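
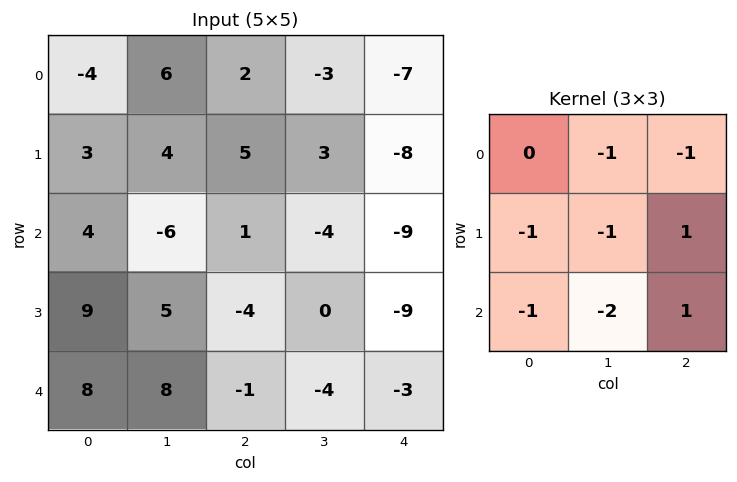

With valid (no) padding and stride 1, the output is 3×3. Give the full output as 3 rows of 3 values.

-1 -5 -8
-29 -4 -6
-38 -8 14

Output[0,0]: The receptive field on the input at this output position is [-4 6 2 / 3 4 5 / 4 -6 1]. Elementwise product with the kernel and sum: 6·-1 + 2·-1 + 3·-1 + 4·-1 + 5·1 + 4·-1 + -6·-2 + 1·1.
Output[0,1]: The receptive field on the input at this output position is [6 2 -3 / 4 5 3 / -6 1 -4]. Elementwise product with the kernel and sum: 2·-1 + -3·-1 + 4·-1 + 5·-1 + 3·1 + -6·-1 + 1·-2 + -4·1.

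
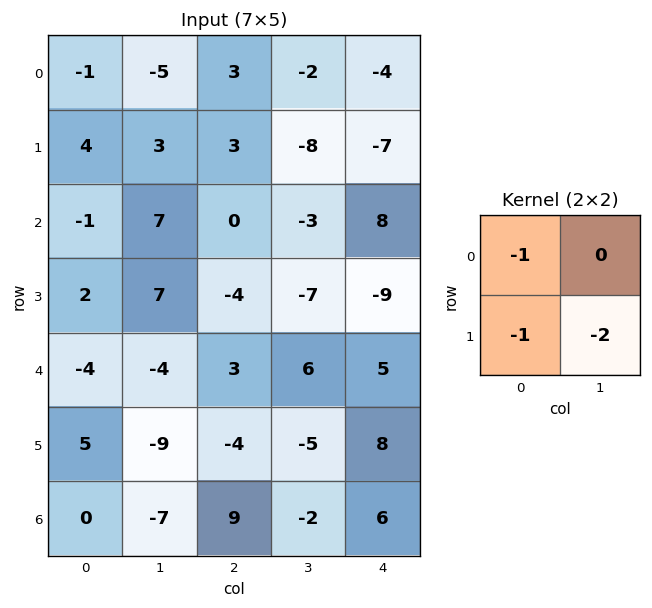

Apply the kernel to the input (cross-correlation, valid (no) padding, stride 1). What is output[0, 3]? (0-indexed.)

24

The receptive field on the input at this output position is [-2 -4 / -8 -7]. Elementwise product with the kernel and sum: -2·-1 + -8·-1 + -7·-2.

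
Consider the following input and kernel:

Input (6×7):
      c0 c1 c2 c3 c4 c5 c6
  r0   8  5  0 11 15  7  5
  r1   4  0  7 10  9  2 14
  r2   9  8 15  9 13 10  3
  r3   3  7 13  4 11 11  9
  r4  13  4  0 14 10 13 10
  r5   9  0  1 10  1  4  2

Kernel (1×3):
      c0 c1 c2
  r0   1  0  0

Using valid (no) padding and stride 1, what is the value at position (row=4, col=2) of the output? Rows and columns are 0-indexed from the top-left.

The receptive field on the input at this output position is [0 14 10]. Elementwise product with the kernel and sum: 0·1.

0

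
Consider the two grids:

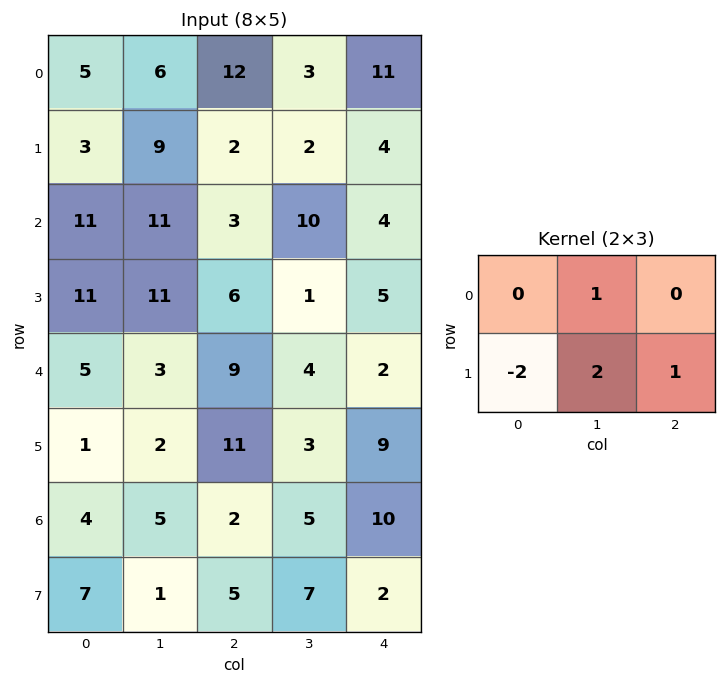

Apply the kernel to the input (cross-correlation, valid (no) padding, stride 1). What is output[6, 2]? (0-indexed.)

11

The receptive field on the input at this output position is [2 5 10 / 5 7 2]. Elementwise product with the kernel and sum: 5·1 + 5·-2 + 7·2 + 2·1.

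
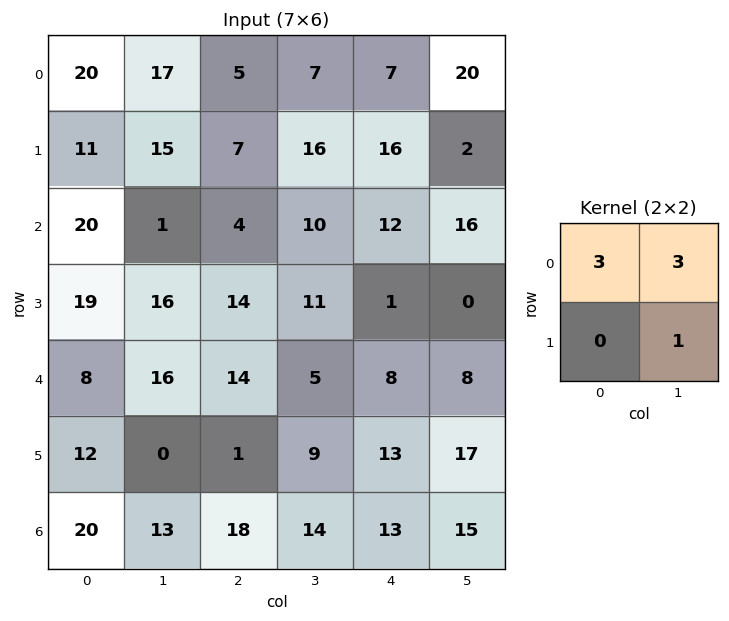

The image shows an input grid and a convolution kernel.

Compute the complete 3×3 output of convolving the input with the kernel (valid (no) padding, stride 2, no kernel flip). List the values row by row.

Output[0,0]: The receptive field on the input at this output position is [20 17 / 11 15]. Elementwise product with the kernel and sum: 20·3 + 17·3 + 15·1.
Output[0,1]: The receptive field on the input at this output position is [5 7 / 7 16]. Elementwise product with the kernel and sum: 5·3 + 7·3 + 16·1.

126 52 83
79 53 84
72 66 65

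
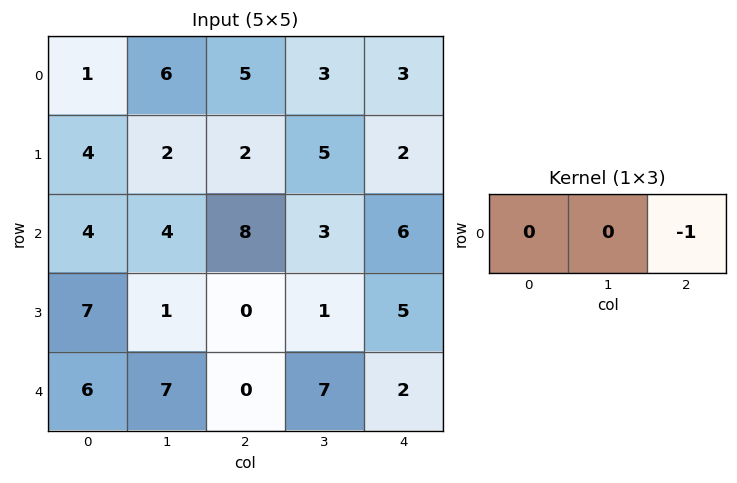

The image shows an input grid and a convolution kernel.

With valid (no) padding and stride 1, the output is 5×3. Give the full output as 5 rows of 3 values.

-5 -3 -3
-2 -5 -2
-8 -3 -6
0 -1 -5
0 -7 -2

Output[0,0]: The receptive field on the input at this output position is [1 6 5]. Elementwise product with the kernel and sum: 5·-1.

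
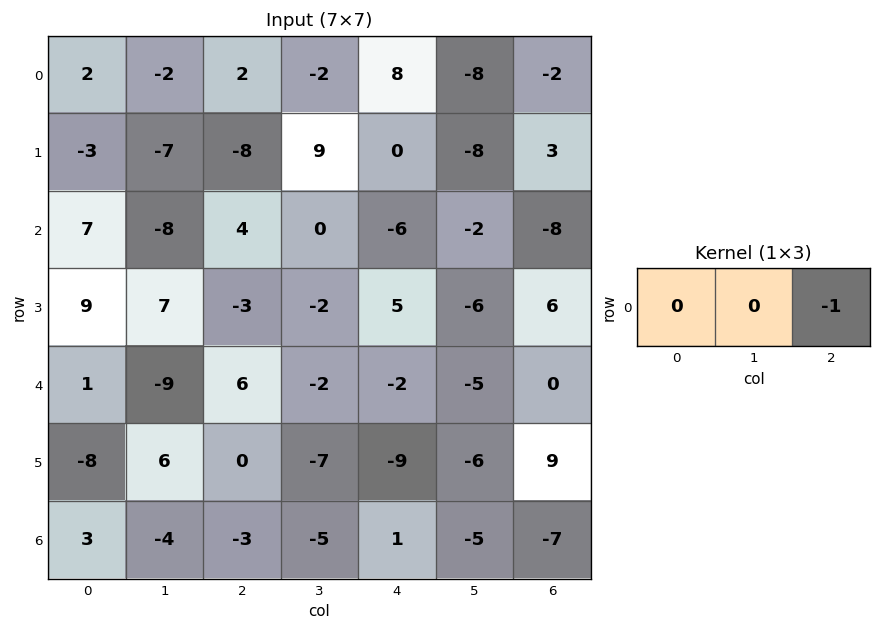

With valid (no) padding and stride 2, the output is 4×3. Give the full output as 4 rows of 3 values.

Output[0,0]: The receptive field on the input at this output position is [2 -2 2]. Elementwise product with the kernel and sum: 2·-1.

-2 -8 2
-4 6 8
-6 2 0
3 -1 7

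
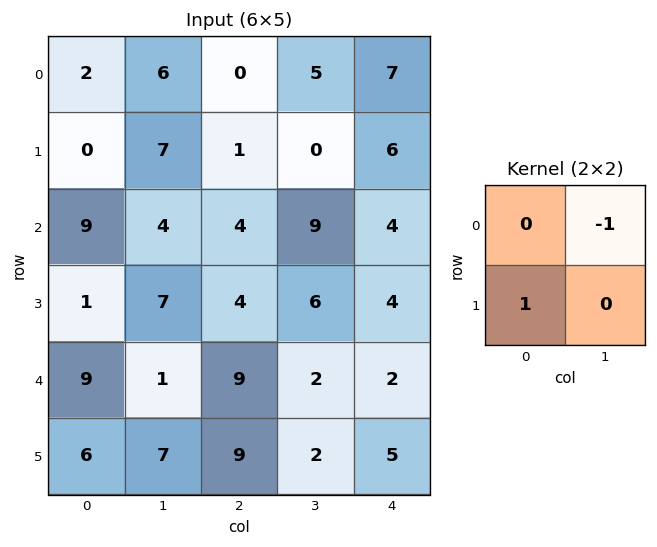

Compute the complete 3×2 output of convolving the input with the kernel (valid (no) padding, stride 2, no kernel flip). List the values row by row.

-6 -4
-3 -5
5 7

Output[0,0]: The receptive field on the input at this output position is [2 6 / 0 7]. Elementwise product with the kernel and sum: 6·-1 + 0·1.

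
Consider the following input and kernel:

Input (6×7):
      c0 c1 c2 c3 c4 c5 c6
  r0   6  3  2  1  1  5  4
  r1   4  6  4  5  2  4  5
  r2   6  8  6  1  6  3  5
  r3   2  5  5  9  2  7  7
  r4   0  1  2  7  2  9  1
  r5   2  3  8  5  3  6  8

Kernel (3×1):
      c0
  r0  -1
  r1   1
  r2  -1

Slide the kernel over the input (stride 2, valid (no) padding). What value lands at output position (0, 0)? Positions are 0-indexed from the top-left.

The receptive field on the input at this output position is [6 / 4 / 6]. Elementwise product with the kernel and sum: 6·-1 + 4·1 + 6·-1.

-8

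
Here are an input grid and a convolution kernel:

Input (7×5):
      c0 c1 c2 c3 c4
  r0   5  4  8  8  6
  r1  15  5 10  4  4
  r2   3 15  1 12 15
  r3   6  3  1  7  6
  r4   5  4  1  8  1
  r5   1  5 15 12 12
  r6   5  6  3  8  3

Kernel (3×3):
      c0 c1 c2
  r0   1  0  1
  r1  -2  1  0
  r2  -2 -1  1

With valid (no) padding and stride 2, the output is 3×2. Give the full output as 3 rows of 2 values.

Output[0,0]: The receptive field on the input at this output position is [5 4 8 / 15 5 10 / 3 15 1]. Elementwise product with the kernel and sum: 5·1 + 8·1 + 15·-2 + 5·1 + 3·-2 + 15·-1 + 1·1.

-32 -1
-18 12
-4 -27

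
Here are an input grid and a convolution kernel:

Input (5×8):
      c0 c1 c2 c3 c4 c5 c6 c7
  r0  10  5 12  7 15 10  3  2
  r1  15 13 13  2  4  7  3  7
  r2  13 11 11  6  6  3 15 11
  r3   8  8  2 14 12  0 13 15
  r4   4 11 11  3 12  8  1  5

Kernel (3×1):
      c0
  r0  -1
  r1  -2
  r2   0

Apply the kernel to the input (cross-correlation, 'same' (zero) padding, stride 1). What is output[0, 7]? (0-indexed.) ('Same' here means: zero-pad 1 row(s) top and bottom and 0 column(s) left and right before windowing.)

The receptive field on the zero-padded input at this output position is [0 / 2 / 7]. Elementwise product with the kernel and sum: 0·-1 + 2·-2.

-4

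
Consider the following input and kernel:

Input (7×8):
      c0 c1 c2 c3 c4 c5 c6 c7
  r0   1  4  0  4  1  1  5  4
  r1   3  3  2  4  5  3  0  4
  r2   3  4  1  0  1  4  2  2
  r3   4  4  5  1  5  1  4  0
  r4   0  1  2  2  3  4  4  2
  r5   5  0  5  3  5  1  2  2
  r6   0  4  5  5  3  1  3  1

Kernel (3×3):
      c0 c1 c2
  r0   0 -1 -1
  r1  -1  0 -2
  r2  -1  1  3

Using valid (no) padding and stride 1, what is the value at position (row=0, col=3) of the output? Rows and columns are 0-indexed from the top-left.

1

The receptive field on the input at this output position is [4 1 1 / 4 5 3 / 0 1 4]. Elementwise product with the kernel and sum: 1·-1 + 1·-1 + 4·-1 + 3·-2 + 0·-1 + 1·1 + 4·3.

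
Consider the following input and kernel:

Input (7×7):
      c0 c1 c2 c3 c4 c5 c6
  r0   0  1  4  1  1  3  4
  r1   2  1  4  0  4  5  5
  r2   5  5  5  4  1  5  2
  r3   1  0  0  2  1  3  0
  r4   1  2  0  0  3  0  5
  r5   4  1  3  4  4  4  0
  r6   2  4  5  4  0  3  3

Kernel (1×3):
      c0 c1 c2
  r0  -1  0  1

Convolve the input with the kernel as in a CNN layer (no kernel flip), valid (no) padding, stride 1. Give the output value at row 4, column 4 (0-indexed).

The receptive field on the input at this output position is [3 0 5]. Elementwise product with the kernel and sum: 3·-1 + 5·1.

2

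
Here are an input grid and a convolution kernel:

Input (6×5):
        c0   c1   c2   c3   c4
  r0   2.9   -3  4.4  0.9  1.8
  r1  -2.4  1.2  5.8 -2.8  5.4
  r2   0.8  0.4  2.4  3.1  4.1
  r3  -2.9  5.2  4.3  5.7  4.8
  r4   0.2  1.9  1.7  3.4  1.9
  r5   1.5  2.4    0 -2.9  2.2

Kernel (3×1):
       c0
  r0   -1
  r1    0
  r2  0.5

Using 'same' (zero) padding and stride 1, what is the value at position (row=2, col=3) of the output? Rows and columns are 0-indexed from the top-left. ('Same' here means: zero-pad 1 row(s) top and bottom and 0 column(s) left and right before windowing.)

The receptive field on the zero-padded input at this output position is [-2.8 / 3.1 / 5.7]. Elementwise product with the kernel and sum: -2.8·-1 + 5.7·0.5.

5.65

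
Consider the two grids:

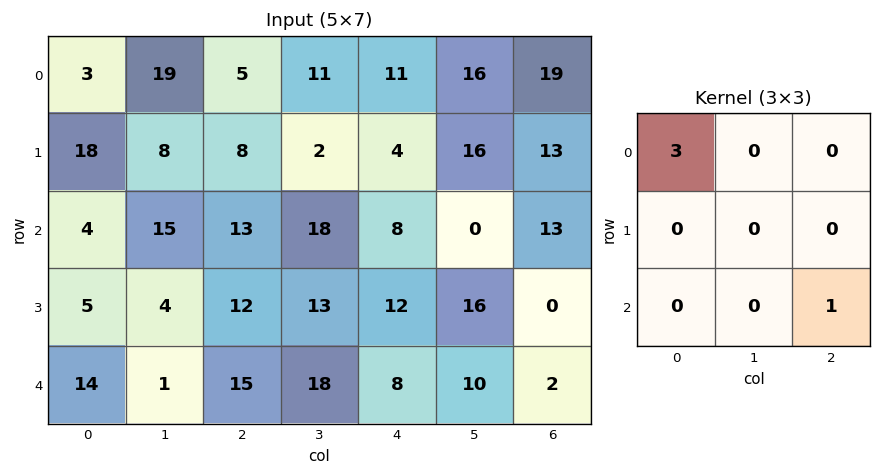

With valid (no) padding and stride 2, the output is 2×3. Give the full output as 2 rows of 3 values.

Output[0,0]: The receptive field on the input at this output position is [3 19 5 / 18 8 8 / 4 15 13]. Elementwise product with the kernel and sum: 3·3 + 13·1.
Output[0,1]: The receptive field on the input at this output position is [5 11 11 / 8 2 4 / 13 18 8]. Elementwise product with the kernel and sum: 5·3 + 8·1.

22 23 46
27 47 26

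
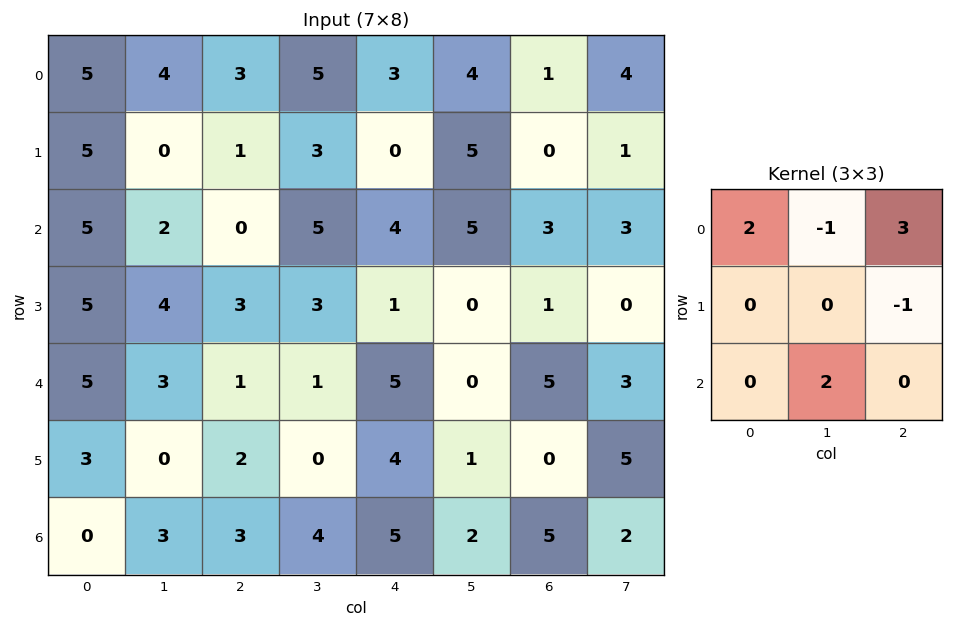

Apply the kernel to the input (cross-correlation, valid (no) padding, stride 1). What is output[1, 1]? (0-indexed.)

9

The receptive field on the input at this output position is [0 1 3 / 2 0 5 / 4 3 3]. Elementwise product with the kernel and sum: 0·2 + 1·-1 + 3·3 + 5·-1 + 3·2.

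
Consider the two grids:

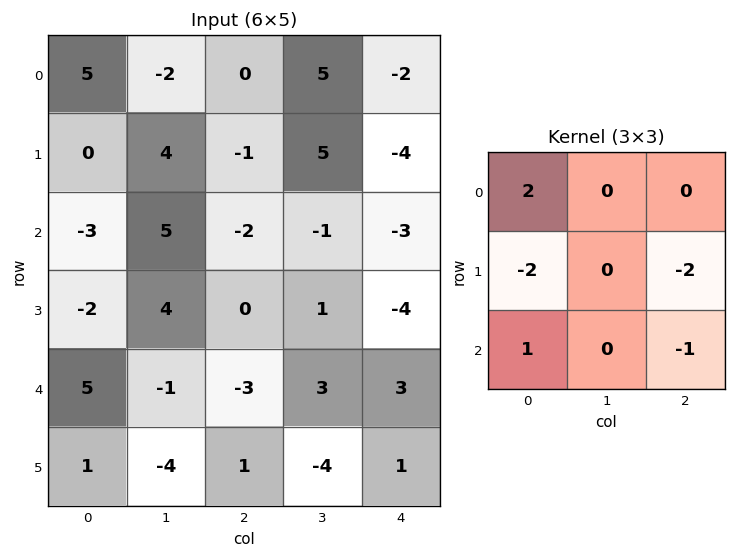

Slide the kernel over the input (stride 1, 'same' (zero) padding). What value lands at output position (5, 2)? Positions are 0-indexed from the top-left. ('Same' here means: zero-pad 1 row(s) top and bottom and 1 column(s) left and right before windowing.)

The receptive field on the zero-padded input at this output position is [-1 -3 3 / -4 1 -4 / 0 0 0]. Elementwise product with the kernel and sum: -1·2 + -4·-2 + -4·-2 + 0·1 + 0·-1.

14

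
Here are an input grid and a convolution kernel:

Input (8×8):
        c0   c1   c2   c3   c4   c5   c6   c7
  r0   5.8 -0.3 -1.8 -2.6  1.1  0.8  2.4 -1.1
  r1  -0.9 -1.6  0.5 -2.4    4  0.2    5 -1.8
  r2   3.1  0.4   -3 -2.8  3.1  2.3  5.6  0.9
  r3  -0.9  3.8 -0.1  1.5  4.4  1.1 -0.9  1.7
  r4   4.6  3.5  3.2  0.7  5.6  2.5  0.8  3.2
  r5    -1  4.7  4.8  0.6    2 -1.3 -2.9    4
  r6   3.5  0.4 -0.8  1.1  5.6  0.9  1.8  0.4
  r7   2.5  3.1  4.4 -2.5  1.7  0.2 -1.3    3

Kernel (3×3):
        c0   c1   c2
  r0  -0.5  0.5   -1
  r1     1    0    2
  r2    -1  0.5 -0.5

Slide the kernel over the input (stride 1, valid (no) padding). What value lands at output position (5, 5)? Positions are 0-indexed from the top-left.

The receptive field on the input at this output position is [-1.3 -2.9 4 / 0.9 1.8 0.4 / 0.2 -1.3 3]. Elementwise product with the kernel and sum: -1.3·-0.5 + -2.9·0.5 + 4·-1 + 0.9·1 + 0.4·2 + 0.2·-1 + -1.3·0.5 + 3·-0.5.

-5.45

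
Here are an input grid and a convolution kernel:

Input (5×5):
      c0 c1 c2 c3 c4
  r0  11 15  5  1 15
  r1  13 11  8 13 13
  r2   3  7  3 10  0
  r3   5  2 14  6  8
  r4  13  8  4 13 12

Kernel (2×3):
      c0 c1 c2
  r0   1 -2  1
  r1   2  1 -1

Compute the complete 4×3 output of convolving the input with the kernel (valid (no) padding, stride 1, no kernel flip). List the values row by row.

Output[0,0]: The receptive field on the input at this output position is [11 15 5 / 13 11 8]. Elementwise product with the kernel and sum: 11·1 + 15·-2 + 5·1 + 13·2 + 11·1 + 8·-1.
Output[0,1]: The receptive field on the input at this output position is [15 5 1 / 11 8 13]. Elementwise product with the kernel and sum: 15·1 + 5·-2 + 1·1 + 11·2 + 8·1 + 13·-1.

15 23 34
9 15 11
-10 23 9
45 -13 19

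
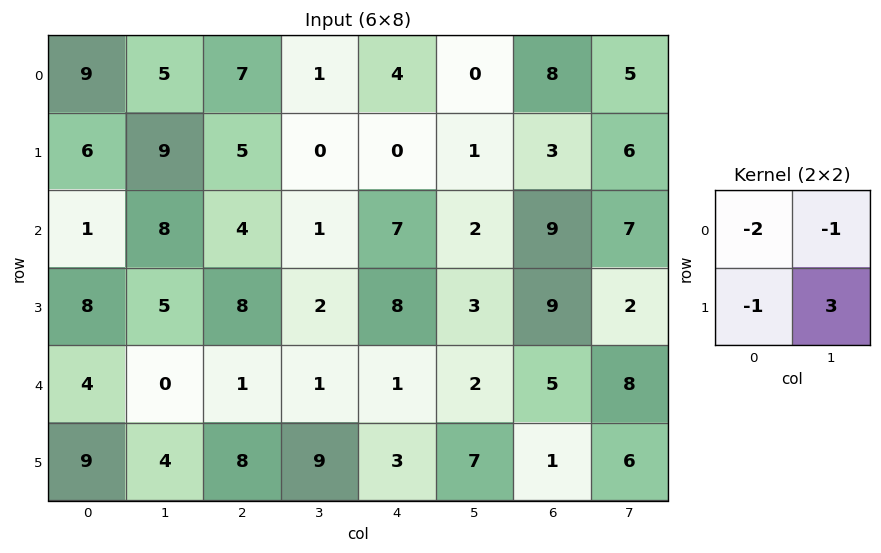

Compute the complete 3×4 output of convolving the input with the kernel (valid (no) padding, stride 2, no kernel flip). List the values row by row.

Output[0,0]: The receptive field on the input at this output position is [9 5 / 6 9]. Elementwise product with the kernel and sum: 9·-2 + 5·-1 + 6·-1 + 9·3.

-2 -20 -5 -6
-3 -11 -15 -28
-5 16 14 -1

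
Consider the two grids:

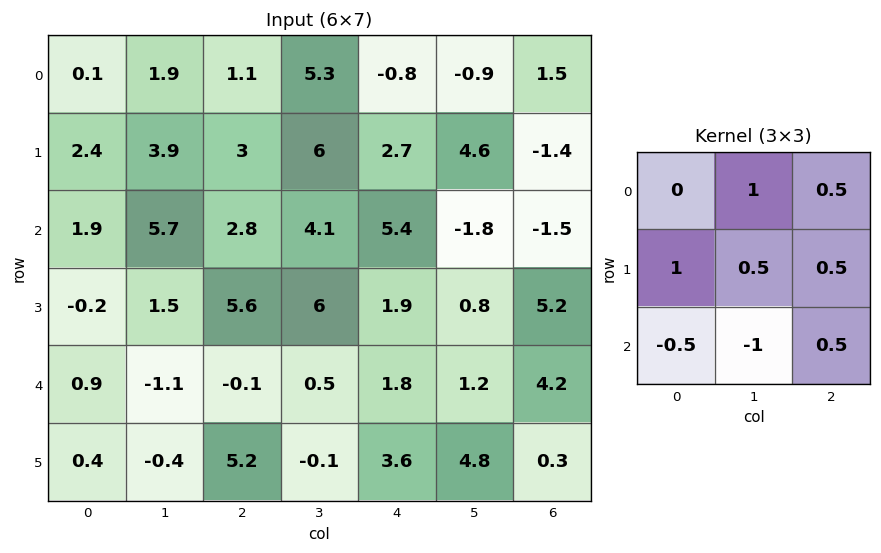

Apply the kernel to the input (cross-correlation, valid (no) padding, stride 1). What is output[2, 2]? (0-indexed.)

16.8

The receptive field on the input at this output position is [2.8 4.1 5.4 / 5.6 6 1.9 / -0.1 0.5 1.8]. Elementwise product with the kernel and sum: 4.1·1 + 5.4·0.5 + 5.6·1 + 6·0.5 + 1.9·0.5 + -0.1·-0.5 + 0.5·-1 + 1.8·0.5.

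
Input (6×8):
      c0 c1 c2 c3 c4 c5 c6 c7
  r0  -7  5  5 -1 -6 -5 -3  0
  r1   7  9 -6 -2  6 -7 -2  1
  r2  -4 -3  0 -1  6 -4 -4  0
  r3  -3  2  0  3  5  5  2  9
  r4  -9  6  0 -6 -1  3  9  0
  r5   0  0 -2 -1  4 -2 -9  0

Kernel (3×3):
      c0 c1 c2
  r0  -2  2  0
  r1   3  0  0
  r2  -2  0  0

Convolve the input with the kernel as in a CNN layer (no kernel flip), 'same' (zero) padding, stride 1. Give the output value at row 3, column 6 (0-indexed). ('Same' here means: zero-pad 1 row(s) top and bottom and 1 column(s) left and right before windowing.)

The receptive field on the zero-padded input at this output position is [-4 -4 0 / 5 2 9 / 3 9 0]. Elementwise product with the kernel and sum: -4·-2 + -4·2 + 5·3 + 3·-2.

9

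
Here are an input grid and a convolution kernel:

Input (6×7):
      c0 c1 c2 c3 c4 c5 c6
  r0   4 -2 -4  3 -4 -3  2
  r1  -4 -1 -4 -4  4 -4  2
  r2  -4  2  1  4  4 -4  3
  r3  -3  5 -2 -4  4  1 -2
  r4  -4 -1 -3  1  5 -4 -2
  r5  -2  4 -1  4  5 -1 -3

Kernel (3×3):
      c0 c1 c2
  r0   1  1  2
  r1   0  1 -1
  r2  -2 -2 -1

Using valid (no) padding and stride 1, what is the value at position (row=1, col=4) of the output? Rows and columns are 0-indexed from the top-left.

The receptive field on the input at this output position is [4 -4 2 / 4 -4 3 / 4 1 -2]. Elementwise product with the kernel and sum: 4·1 + -4·1 + 2·2 + -4·1 + 3·-1 + 4·-2 + 1·-2 + -2·-1.

-11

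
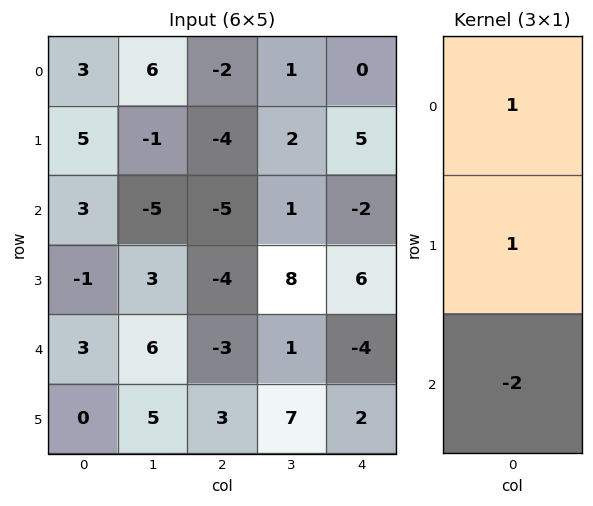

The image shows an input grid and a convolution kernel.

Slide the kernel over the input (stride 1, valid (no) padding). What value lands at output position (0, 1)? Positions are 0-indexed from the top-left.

The receptive field on the input at this output position is [6 / -1 / -5]. Elementwise product with the kernel and sum: 6·1 + -1·1 + -5·-2.

15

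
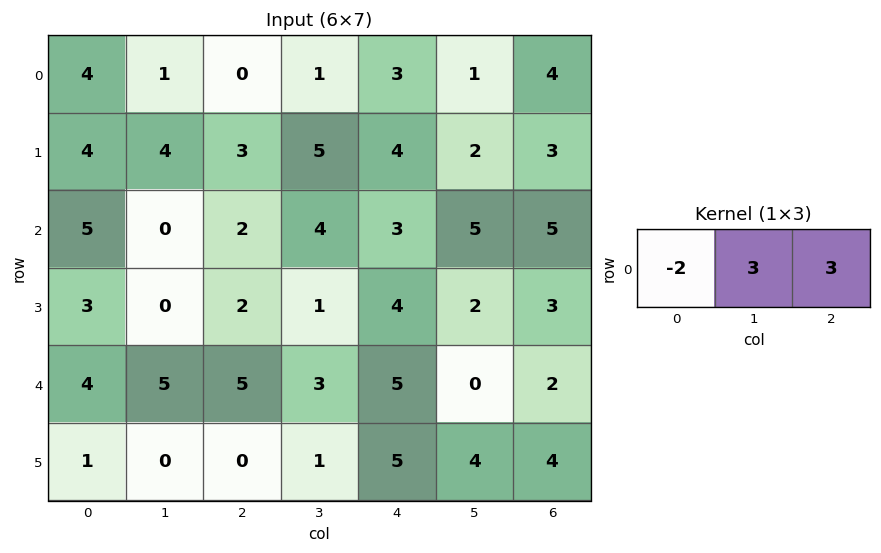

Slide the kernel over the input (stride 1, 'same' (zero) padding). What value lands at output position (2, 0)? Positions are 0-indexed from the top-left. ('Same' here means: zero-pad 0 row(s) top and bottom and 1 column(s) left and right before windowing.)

The receptive field on the zero-padded input at this output position is [0 5 0]. Elementwise product with the kernel and sum: 0·-2 + 5·3 + 0·3.

15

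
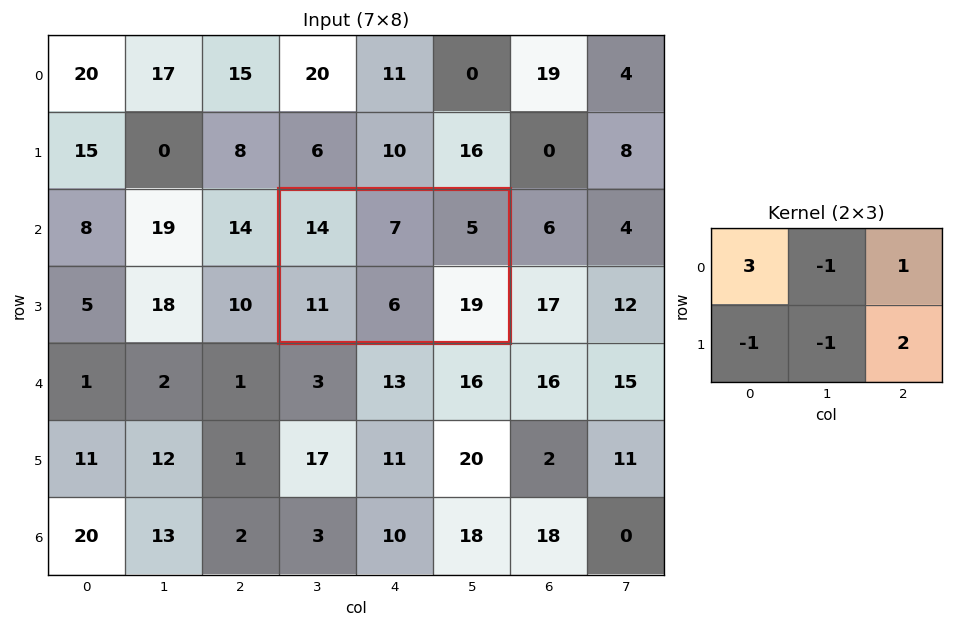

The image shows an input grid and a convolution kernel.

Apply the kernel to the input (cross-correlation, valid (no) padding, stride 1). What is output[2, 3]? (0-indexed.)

The receptive field on the input at this output position is [14 7 5 / 11 6 19]. Elementwise product with the kernel and sum: 14·3 + 7·-1 + 5·1 + 11·-1 + 6·-1 + 19·2.

61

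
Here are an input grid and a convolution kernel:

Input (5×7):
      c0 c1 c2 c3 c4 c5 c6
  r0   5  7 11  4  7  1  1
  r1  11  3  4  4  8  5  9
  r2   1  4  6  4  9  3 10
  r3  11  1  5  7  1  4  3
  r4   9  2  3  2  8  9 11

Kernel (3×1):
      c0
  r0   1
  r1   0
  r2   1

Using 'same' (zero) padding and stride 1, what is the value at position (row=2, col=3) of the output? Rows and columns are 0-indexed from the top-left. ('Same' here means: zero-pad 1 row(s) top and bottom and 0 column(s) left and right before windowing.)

The receptive field on the zero-padded input at this output position is [4 / 4 / 7]. Elementwise product with the kernel and sum: 4·1 + 7·1.

11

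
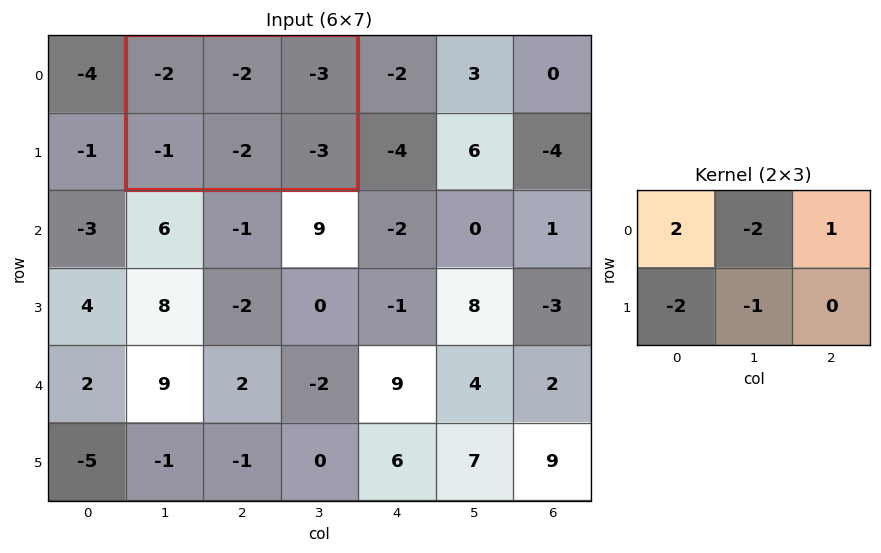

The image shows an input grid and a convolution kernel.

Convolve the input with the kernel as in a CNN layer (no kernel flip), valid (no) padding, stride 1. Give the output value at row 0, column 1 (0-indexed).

1

The receptive field on the input at this output position is [-2 -2 -3 / -1 -2 -3]. Elementwise product with the kernel and sum: -2·2 + -2·-2 + -3·1 + -1·-2 + -2·-1.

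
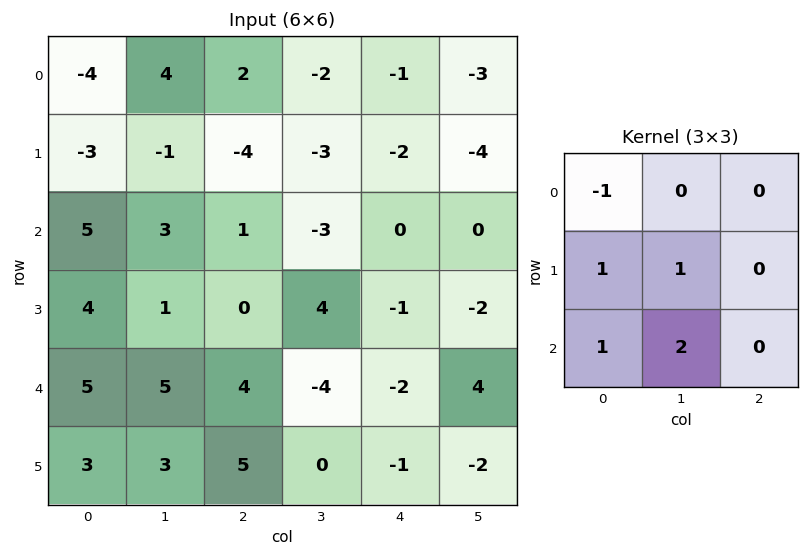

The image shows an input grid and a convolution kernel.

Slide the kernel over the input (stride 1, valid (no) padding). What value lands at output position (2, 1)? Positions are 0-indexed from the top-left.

11

The receptive field on the input at this output position is [3 1 -3 / 1 0 4 / 5 4 -4]. Elementwise product with the kernel and sum: 3·-1 + 1·1 + 0·1 + 5·1 + 4·2.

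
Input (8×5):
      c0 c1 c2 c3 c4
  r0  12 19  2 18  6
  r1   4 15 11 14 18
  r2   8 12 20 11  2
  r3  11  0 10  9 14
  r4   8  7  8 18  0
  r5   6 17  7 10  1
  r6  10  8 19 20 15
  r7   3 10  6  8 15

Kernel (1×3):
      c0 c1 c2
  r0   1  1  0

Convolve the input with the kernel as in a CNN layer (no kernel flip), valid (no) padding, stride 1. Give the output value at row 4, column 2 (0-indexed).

26

The receptive field on the input at this output position is [8 18 0]. Elementwise product with the kernel and sum: 8·1 + 18·1.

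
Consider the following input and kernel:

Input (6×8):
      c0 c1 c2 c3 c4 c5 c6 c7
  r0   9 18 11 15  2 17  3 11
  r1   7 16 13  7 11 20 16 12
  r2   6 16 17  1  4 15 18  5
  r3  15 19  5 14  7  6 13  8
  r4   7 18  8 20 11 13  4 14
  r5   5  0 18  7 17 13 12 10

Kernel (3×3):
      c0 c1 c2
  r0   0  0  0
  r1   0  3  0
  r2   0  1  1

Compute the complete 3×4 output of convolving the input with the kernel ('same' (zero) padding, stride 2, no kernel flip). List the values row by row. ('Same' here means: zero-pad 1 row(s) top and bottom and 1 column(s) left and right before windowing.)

Output[0,0]: The receptive field on the zero-padded input at this output position is [0 0 0 / 0 9 18 / 0 7 16]. Elementwise product with the kernel and sum: 9·3 + 7·1 + 16·1.

50 53 37 37
52 70 25 75
26 49 63 34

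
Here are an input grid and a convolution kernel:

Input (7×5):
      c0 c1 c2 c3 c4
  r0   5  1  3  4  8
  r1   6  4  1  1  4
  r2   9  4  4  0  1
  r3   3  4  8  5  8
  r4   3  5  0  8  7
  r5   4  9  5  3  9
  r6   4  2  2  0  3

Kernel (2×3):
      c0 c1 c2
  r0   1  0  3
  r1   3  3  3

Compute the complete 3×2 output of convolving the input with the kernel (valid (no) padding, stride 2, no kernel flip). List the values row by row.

47 45
66 70
57 72

Output[0,0]: The receptive field on the input at this output position is [5 1 3 / 6 4 1]. Elementwise product with the kernel and sum: 5·1 + 3·3 + 6·3 + 4·3 + 1·3.
Output[0,1]: The receptive field on the input at this output position is [3 4 8 / 1 1 4]. Elementwise product with the kernel and sum: 3·1 + 8·3 + 1·3 + 1·3 + 4·3.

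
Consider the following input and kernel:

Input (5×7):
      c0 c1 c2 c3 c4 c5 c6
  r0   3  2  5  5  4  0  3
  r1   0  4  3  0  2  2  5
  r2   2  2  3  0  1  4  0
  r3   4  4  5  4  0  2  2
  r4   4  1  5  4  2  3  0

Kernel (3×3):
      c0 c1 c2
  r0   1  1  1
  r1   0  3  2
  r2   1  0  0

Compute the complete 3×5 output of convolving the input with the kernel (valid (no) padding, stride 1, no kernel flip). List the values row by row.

Output[0,0]: The receptive field on the input at this output position is [3 2 5 / 0 4 3 / 2 2 3]. Elementwise product with the kernel and sum: 3·1 + 2·1 + 5·1 + 4·3 + 3·2 + 2·1.
Output[0,1]: The receptive field on the input at this output position is [2 5 5 / 4 3 0 / 2 3 0]. Elementwise product with the kernel and sum: 2·1 + 5·1 + 5·1 + 3·3 + 0·2 + 2·1.

30 23 21 19 24
23 20 12 19 21
33 29 21 13 17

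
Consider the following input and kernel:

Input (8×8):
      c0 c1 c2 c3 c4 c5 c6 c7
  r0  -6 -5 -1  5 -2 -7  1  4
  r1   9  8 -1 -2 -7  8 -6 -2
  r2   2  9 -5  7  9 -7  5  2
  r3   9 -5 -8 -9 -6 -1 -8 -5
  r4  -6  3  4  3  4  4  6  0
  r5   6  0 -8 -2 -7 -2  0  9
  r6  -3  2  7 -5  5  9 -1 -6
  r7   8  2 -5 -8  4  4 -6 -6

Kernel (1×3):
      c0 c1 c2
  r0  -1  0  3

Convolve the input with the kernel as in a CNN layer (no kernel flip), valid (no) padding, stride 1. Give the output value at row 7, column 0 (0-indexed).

The receptive field on the input at this output position is [8 2 -5]. Elementwise product with the kernel and sum: 8·-1 + -5·3.

-23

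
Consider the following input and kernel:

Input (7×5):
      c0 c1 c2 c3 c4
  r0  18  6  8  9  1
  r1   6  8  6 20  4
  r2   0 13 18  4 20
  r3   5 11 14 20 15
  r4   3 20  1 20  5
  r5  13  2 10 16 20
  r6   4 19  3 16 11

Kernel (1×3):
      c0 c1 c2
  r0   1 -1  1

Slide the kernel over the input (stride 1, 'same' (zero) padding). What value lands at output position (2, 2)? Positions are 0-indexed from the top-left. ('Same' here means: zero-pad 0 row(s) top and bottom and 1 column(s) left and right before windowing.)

The receptive field on the zero-padded input at this output position is [13 18 4]. Elementwise product with the kernel and sum: 13·1 + 18·-1 + 4·1.

-1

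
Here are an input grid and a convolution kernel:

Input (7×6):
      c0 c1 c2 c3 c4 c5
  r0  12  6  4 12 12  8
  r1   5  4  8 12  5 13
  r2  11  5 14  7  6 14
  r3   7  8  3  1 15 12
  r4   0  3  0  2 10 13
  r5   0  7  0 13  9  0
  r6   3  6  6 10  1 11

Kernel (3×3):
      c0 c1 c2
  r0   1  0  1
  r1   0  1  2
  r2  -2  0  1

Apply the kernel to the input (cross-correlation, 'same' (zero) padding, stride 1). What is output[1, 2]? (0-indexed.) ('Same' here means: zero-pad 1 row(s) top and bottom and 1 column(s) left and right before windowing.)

The receptive field on the zero-padded input at this output position is [6 4 12 / 4 8 12 / 5 14 7]. Elementwise product with the kernel and sum: 6·1 + 12·1 + 8·1 + 12·2 + 5·-2 + 7·1.

47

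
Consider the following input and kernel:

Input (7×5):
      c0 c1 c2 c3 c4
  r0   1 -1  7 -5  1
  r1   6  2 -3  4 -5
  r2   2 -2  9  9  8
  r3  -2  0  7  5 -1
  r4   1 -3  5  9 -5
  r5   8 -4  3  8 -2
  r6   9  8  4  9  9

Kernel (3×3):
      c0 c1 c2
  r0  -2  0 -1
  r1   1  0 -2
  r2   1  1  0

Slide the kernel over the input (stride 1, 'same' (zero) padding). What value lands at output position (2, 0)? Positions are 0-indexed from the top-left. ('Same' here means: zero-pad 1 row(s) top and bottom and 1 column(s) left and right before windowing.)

0

The receptive field on the zero-padded input at this output position is [0 6 2 / 0 2 -2 / 0 -2 0]. Elementwise product with the kernel and sum: 0·-2 + 2·-1 + 0·1 + -2·-2 + 0·1 + -2·1.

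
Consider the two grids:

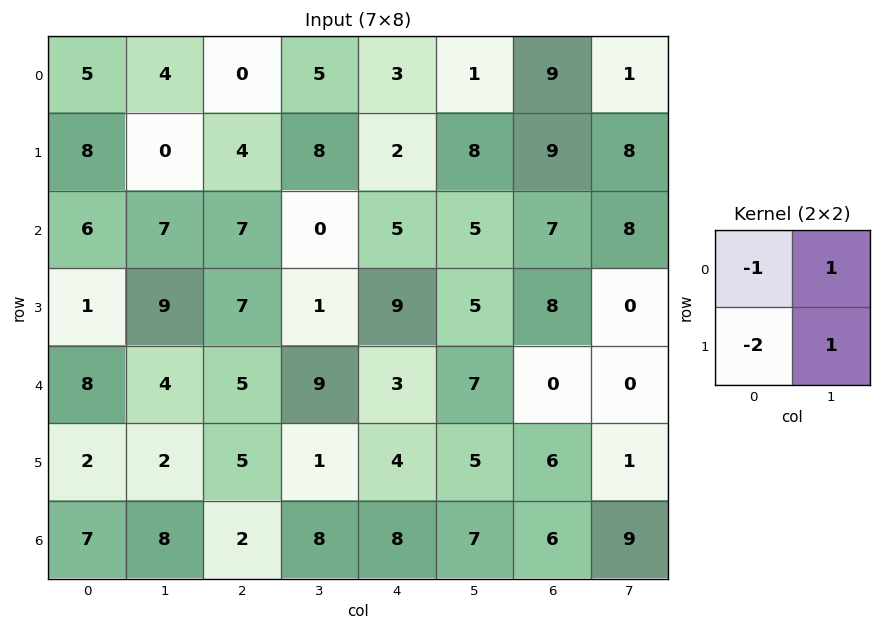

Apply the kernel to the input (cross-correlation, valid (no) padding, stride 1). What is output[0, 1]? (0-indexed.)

The receptive field on the input at this output position is [4 0 / 0 4]. Elementwise product with the kernel and sum: 4·-1 + 0·1 + 0·-2 + 4·1.

0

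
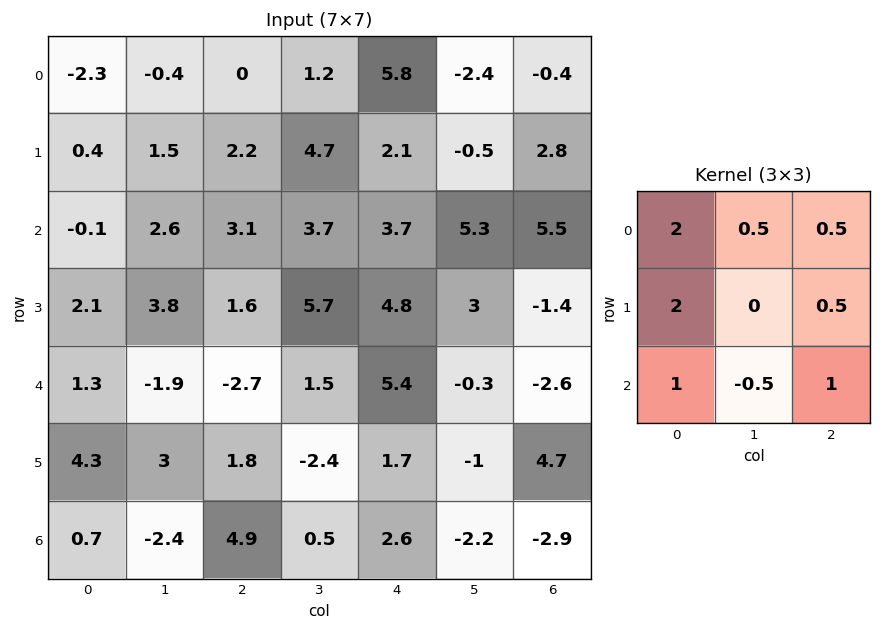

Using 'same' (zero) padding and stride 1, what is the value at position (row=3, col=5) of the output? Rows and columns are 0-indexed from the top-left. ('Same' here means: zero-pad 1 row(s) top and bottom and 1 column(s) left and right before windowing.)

24.65

The receptive field on the zero-padded input at this output position is [3.7 5.3 5.5 / 4.8 3 -1.4 / 5.4 -0.3 -2.6]. Elementwise product with the kernel and sum: 3.7·2 + 5.3·0.5 + 5.5·0.5 + 4.8·2 + -1.4·0.5 + 5.4·1 + -0.3·-0.5 + -2.6·1.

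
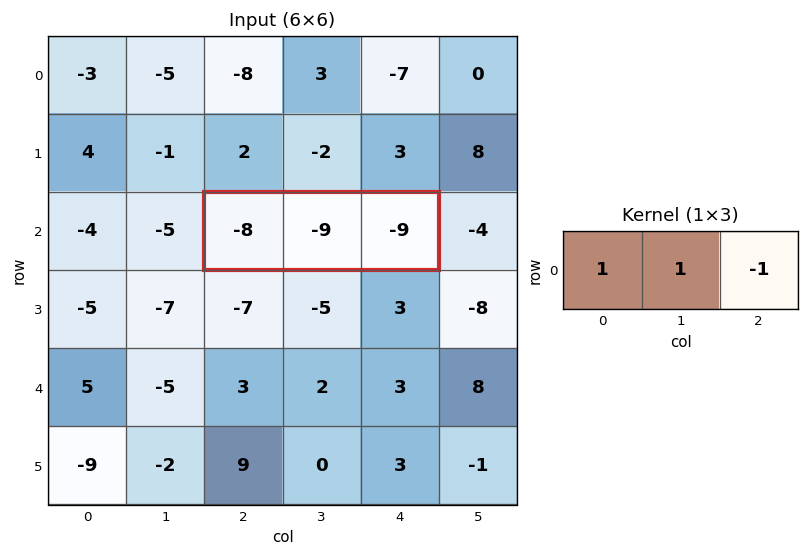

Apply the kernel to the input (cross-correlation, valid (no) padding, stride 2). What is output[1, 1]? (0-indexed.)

-8

The receptive field on the input at this output position is [-8 -9 -9]. Elementwise product with the kernel and sum: -8·1 + -9·1 + -9·-1.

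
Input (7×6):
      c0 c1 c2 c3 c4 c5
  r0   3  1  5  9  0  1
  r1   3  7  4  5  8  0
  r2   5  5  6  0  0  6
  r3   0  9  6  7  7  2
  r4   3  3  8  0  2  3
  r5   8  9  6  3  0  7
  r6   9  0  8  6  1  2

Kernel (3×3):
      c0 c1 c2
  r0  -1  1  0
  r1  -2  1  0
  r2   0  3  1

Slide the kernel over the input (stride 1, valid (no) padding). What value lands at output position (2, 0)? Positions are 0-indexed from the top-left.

The receptive field on the input at this output position is [5 5 6 / 0 9 6 / 3 3 8]. Elementwise product with the kernel and sum: 5·-1 + 5·1 + 0·-2 + 9·1 + 3·3 + 8·1.

26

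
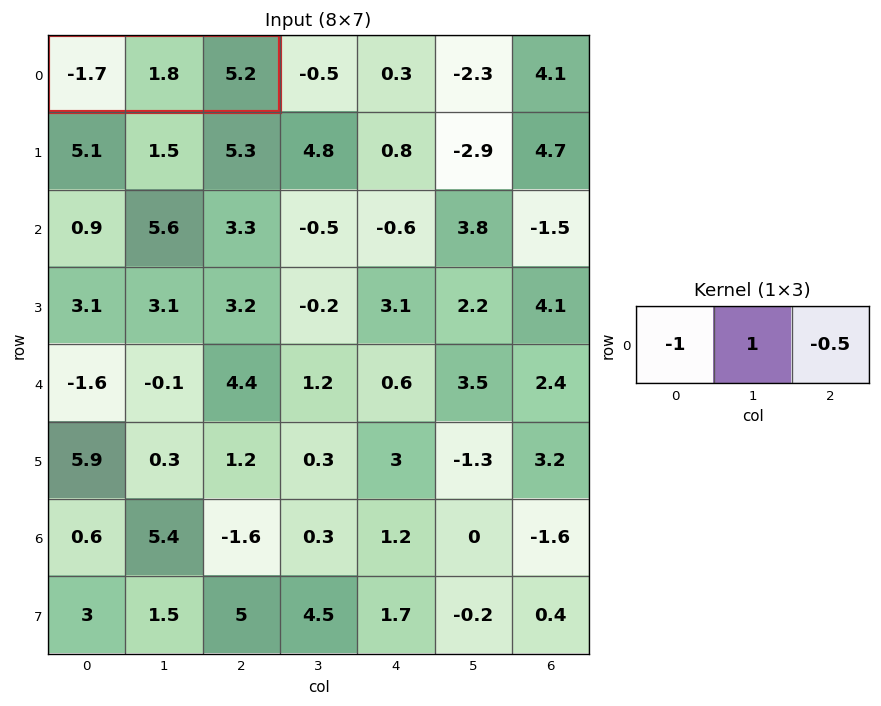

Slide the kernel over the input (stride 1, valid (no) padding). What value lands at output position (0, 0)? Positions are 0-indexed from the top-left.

0.9

The receptive field on the input at this output position is [-1.7 1.8 5.2]. Elementwise product with the kernel and sum: -1.7·-1 + 1.8·1 + 5.2·-0.5.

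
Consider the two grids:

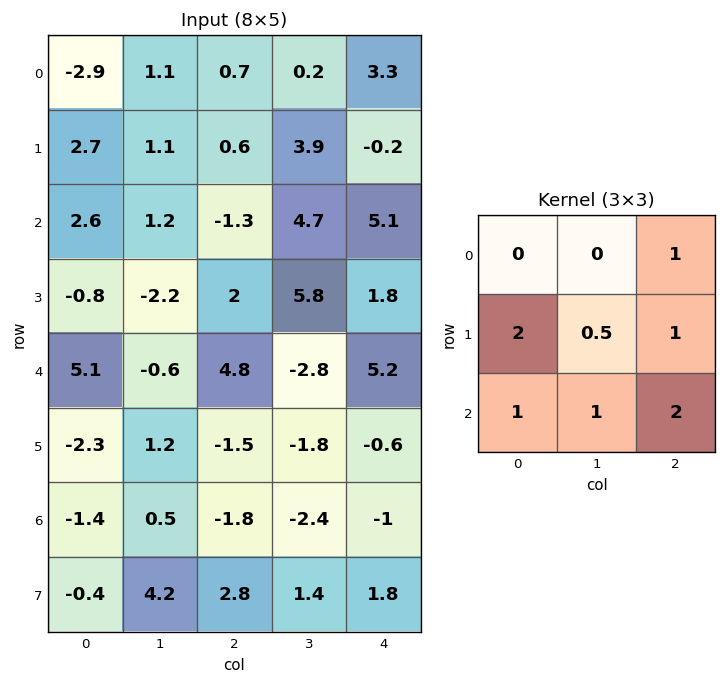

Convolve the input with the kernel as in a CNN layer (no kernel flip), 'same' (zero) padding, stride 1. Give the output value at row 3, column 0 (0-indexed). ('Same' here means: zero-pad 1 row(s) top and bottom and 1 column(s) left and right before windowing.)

The receptive field on the zero-padded input at this output position is [0 2.6 1.2 / 0 -0.8 -2.2 / 0 5.1 -0.6]. Elementwise product with the kernel and sum: 1.2·1 + 0·2 + -0.8·0.5 + -2.2·1 + 0·1 + 5.1·1 + -0.6·2.

2.5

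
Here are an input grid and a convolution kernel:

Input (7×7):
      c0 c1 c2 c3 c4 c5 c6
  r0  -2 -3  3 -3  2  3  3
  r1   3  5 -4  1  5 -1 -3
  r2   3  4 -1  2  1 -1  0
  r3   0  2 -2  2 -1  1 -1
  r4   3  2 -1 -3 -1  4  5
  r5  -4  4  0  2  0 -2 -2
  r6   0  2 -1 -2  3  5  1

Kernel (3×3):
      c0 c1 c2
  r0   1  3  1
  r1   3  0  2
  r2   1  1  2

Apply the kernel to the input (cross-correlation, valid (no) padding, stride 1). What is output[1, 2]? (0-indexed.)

The receptive field on the input at this output position is [-4 1 5 / -1 2 1 / -2 2 -1]. Elementwise product with the kernel and sum: -4·1 + 1·3 + 5·1 + -1·3 + 1·2 + -2·1 + 2·1 + -1·2.

1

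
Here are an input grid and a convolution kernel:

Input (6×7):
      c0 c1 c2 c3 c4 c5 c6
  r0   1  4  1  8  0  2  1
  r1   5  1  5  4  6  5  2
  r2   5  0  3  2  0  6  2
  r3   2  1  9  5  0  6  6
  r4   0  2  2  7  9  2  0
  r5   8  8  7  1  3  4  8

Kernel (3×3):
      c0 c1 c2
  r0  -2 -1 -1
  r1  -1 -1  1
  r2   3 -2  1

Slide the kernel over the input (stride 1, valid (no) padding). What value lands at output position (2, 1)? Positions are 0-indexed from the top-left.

The receptive field on the input at this output position is [0 3 2 / 1 9 5 / 2 2 7]. Elementwise product with the kernel and sum: 0·-2 + 3·-1 + 2·-1 + 1·-1 + 9·-1 + 5·1 + 2·3 + 2·-2 + 7·1.

-1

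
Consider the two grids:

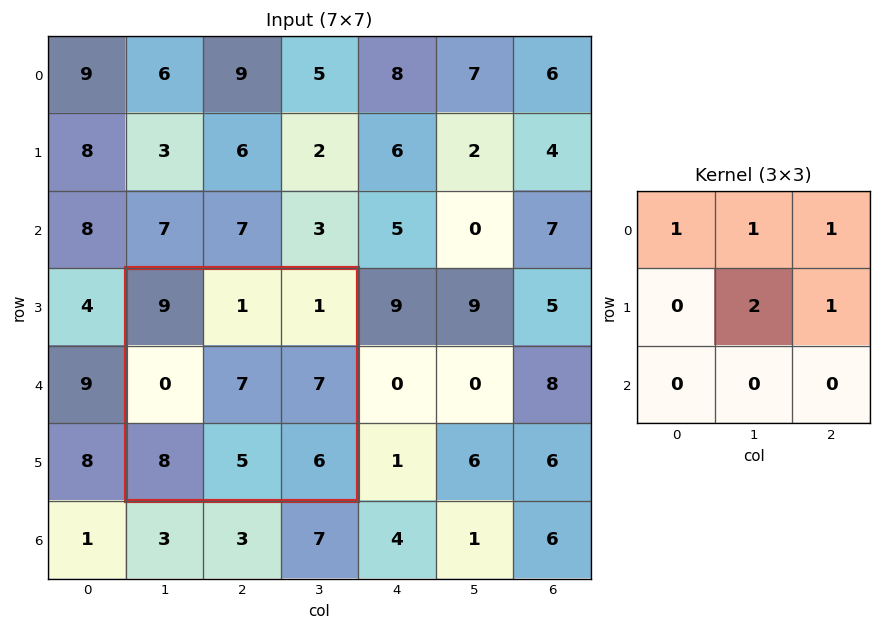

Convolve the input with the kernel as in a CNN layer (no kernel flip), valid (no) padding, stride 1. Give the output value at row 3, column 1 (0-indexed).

32

The receptive field on the input at this output position is [9 1 1 / 0 7 7 / 8 5 6]. Elementwise product with the kernel and sum: 9·1 + 1·1 + 1·1 + 7·2 + 7·1.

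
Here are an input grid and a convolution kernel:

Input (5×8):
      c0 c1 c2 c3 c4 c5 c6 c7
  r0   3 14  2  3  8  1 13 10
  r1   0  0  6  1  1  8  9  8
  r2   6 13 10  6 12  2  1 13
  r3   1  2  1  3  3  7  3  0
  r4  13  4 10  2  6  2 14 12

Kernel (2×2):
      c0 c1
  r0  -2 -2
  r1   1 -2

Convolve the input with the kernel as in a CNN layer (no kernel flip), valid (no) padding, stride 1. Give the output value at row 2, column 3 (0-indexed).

-39

The receptive field on the input at this output position is [6 12 / 3 3]. Elementwise product with the kernel and sum: 6·-2 + 12·-2 + 3·1 + 3·-2.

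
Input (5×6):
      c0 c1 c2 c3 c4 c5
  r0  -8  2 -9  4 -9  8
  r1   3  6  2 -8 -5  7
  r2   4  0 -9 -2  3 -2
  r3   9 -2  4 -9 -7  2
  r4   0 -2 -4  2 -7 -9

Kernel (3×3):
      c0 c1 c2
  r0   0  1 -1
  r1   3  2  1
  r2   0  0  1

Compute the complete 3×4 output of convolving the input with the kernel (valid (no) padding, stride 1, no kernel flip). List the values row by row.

25 -1 1 -46
11 -19 -38 -12
32 -12 -25 -43

Output[0,0]: The receptive field on the input at this output position is [-8 2 -9 / 3 6 2 / 4 0 -9]. Elementwise product with the kernel and sum: 2·1 + -9·-1 + 3·3 + 6·2 + 2·1 + -9·1.
Output[0,1]: The receptive field on the input at this output position is [2 -9 4 / 6 2 -8 / 0 -9 -2]. Elementwise product with the kernel and sum: -9·1 + 4·-1 + 6·3 + 2·2 + -8·1 + -2·1.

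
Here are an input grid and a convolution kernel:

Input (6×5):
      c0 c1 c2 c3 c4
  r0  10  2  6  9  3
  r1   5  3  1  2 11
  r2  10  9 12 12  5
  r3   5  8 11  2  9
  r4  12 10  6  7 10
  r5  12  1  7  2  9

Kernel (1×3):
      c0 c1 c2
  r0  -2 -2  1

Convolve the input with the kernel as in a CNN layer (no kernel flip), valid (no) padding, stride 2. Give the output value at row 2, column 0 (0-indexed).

-38

The receptive field on the input at this output position is [12 10 6]. Elementwise product with the kernel and sum: 12·-2 + 10·-2 + 6·1.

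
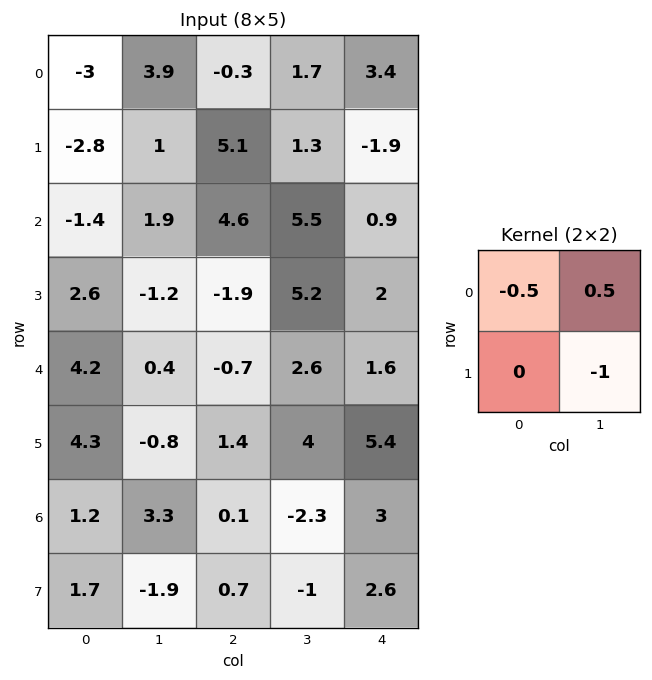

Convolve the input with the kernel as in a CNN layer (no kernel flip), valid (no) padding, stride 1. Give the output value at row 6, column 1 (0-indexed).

The receptive field on the input at this output position is [3.3 0.1 / -1.9 0.7]. Elementwise product with the kernel and sum: 3.3·-0.5 + 0.1·0.5 + 0.7·-1.

-2.3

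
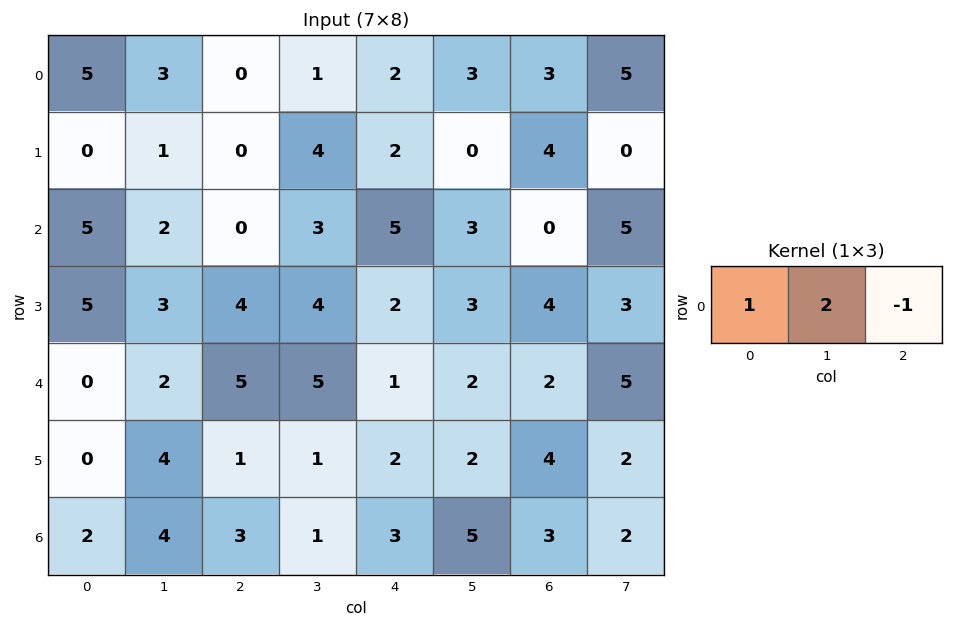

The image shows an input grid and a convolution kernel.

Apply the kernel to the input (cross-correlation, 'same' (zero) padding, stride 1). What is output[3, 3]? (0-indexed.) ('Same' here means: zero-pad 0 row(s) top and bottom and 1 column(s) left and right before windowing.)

10

The receptive field on the zero-padded input at this output position is [4 4 2]. Elementwise product with the kernel and sum: 4·1 + 4·2 + 2·-1.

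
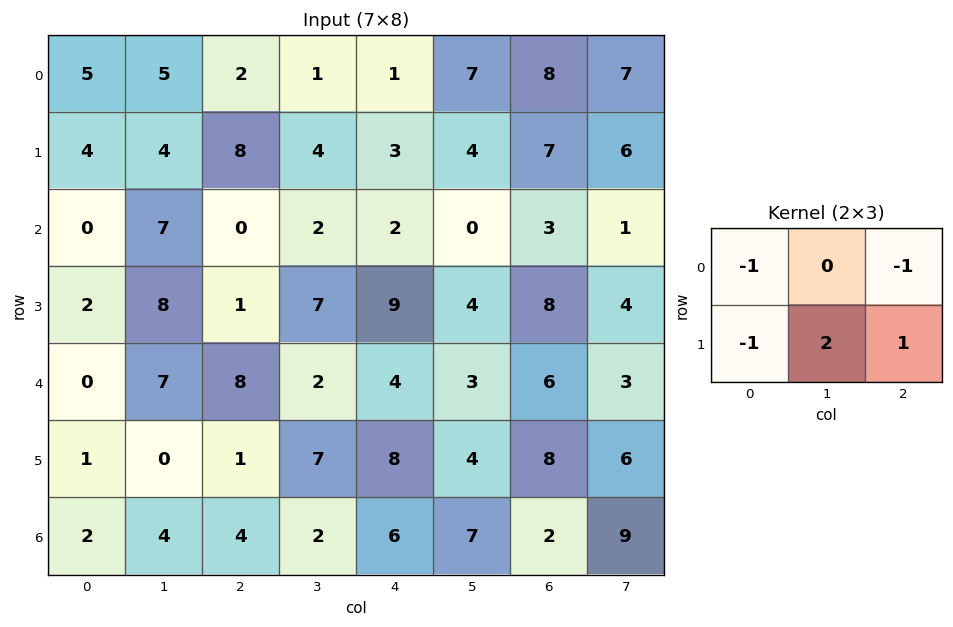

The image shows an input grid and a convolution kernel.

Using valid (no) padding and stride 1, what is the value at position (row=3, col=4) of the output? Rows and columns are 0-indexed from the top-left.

-9

The receptive field on the input at this output position is [9 4 8 / 4 3 6]. Elementwise product with the kernel and sum: 9·-1 + 8·-1 + 4·-1 + 3·2 + 6·1.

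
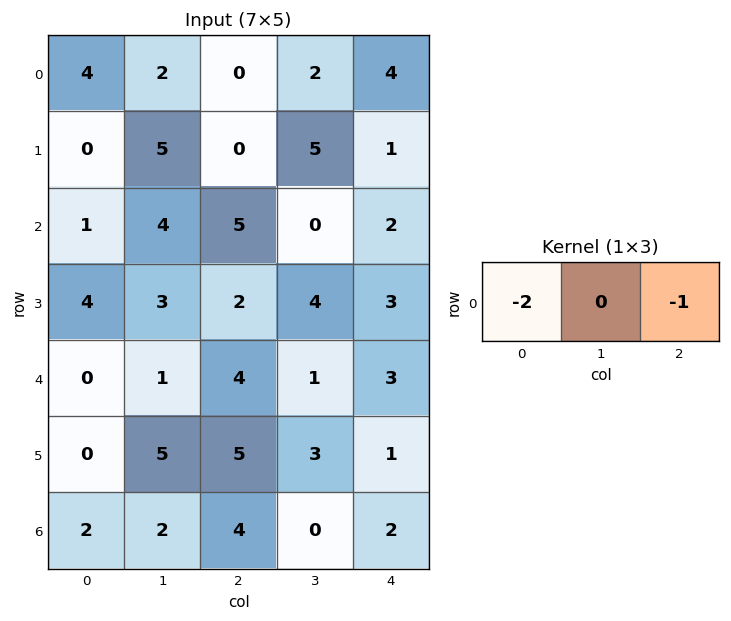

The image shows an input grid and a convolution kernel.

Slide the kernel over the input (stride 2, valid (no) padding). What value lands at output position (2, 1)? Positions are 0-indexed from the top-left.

The receptive field on the input at this output position is [4 1 3]. Elementwise product with the kernel and sum: 4·-2 + 3·-1.

-11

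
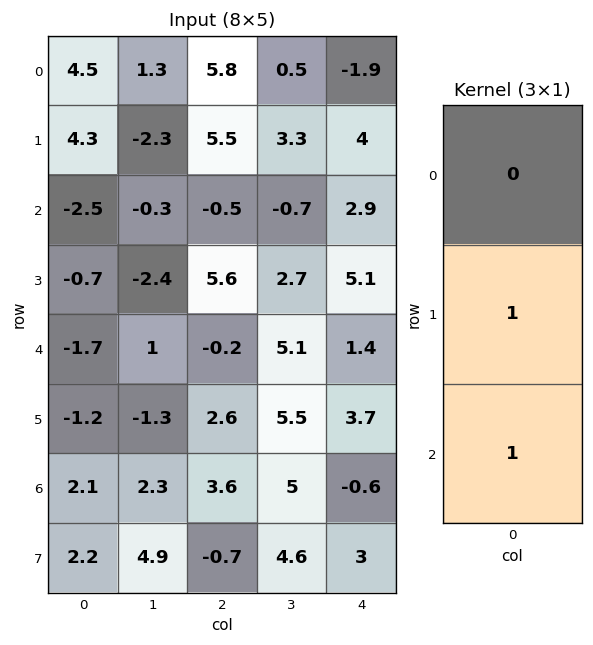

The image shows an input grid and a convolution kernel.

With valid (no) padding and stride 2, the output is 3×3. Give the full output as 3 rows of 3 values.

Output[0,0]: The receptive field on the input at this output position is [4.5 / 4.3 / -2.5]. Elementwise product with the kernel and sum: 4.3·1 + -2.5·1.

1.8 5 6.9
-2.4 5.4 6.5
0.9 6.2 3.1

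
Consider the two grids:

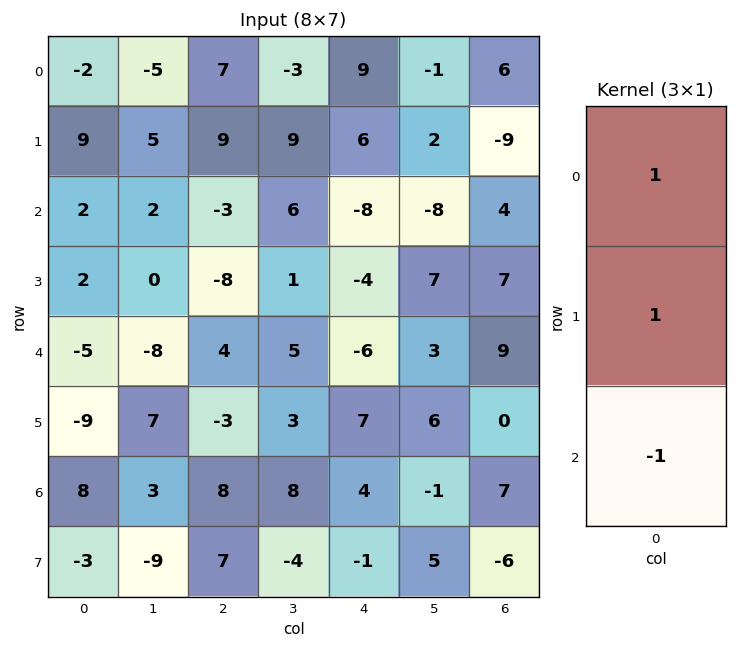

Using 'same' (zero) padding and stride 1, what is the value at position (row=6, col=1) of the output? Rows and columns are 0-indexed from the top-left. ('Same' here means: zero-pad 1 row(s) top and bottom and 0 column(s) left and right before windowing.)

The receptive field on the zero-padded input at this output position is [7 / 3 / -9]. Elementwise product with the kernel and sum: 7·1 + 3·1 + -9·-1.

19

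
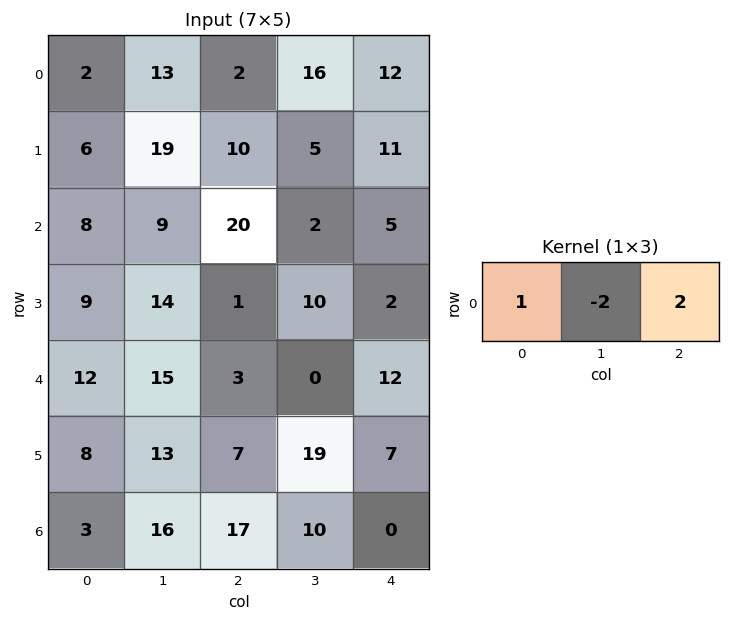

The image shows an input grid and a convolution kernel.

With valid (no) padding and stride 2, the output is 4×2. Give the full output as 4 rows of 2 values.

-20 -6
30 26
-12 27
5 -3

Output[0,0]: The receptive field on the input at this output position is [2 13 2]. Elementwise product with the kernel and sum: 2·1 + 13·-2 + 2·2.
Output[0,1]: The receptive field on the input at this output position is [2 16 12]. Elementwise product with the kernel and sum: 2·1 + 16·-2 + 12·2.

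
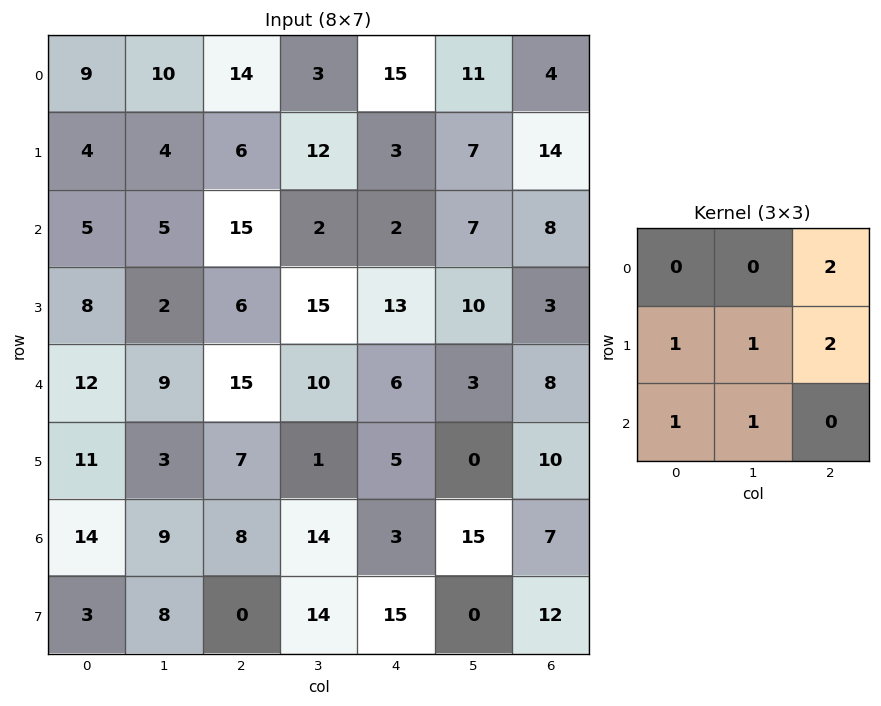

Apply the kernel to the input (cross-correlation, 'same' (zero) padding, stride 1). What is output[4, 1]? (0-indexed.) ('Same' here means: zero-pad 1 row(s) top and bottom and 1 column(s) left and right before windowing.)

The receptive field on the zero-padded input at this output position is [8 2 6 / 12 9 15 / 11 3 7]. Elementwise product with the kernel and sum: 6·2 + 12·1 + 9·1 + 15·2 + 11·1 + 3·1.

77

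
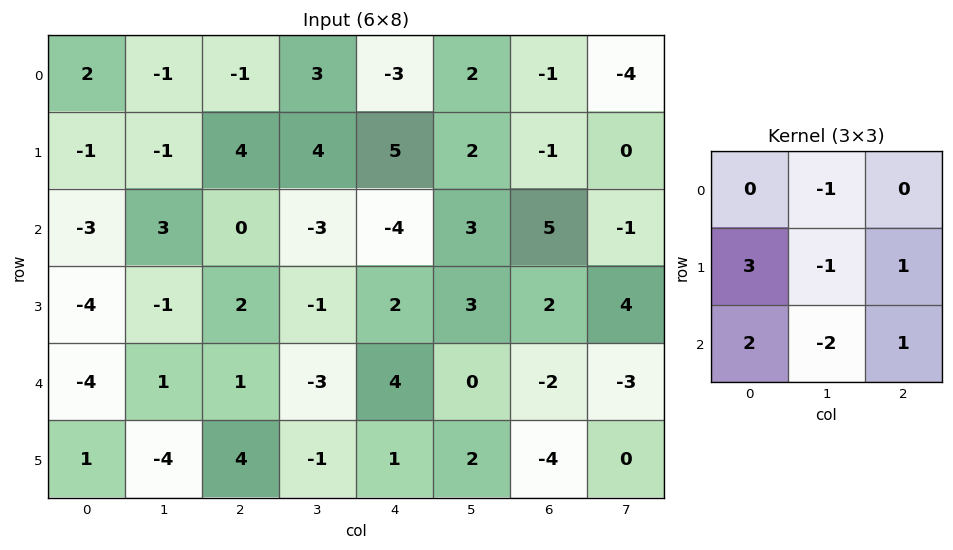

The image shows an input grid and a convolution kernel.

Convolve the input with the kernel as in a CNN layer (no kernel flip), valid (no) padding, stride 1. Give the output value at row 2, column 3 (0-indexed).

The receptive field on the input at this output position is [-3 -4 3 / -1 2 3 / -3 4 0]. Elementwise product with the kernel and sum: -4·-1 + -1·3 + 2·-1 + 3·1 + -3·2 + 4·-2 + 0·1.

-12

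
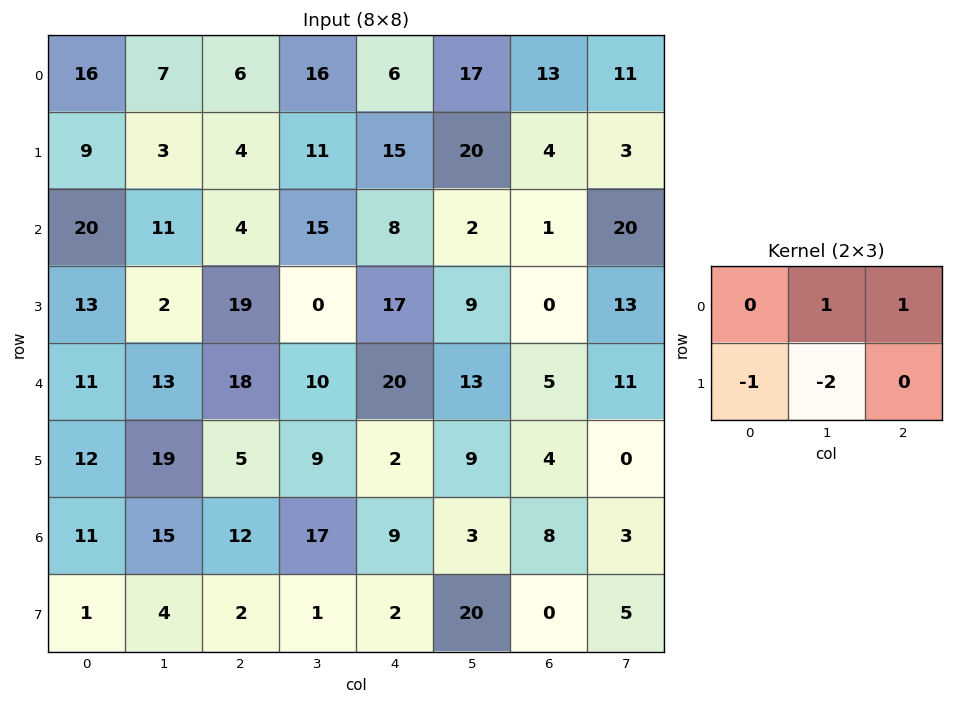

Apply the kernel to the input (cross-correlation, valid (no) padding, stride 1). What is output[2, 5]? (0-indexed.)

12

The receptive field on the input at this output position is [2 1 20 / 9 0 13]. Elementwise product with the kernel and sum: 1·1 + 20·1 + 9·-1 + 0·-2.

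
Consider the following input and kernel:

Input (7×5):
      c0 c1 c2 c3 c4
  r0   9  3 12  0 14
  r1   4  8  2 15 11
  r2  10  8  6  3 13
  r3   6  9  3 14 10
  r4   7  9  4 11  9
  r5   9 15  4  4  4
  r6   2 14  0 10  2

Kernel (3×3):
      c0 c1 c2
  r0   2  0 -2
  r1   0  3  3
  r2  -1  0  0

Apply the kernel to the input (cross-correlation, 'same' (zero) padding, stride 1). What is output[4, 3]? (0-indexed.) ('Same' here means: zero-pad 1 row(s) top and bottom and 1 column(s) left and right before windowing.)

The receptive field on the zero-padded input at this output position is [3 14 10 / 4 11 9 / 4 4 4]. Elementwise product with the kernel and sum: 3·2 + 10·-2 + 11·3 + 9·3 + 4·-1.

42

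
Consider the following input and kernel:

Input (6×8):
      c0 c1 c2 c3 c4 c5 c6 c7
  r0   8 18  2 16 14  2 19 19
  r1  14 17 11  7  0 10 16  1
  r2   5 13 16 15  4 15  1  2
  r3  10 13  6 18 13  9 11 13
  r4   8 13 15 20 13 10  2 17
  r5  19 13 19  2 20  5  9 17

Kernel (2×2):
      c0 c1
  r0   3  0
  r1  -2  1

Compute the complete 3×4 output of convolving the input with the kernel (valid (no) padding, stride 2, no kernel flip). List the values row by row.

13 -9 52 26
8 54 -5 -6
-1 9 4 5

Output[0,0]: The receptive field on the input at this output position is [8 18 / 14 17]. Elementwise product with the kernel and sum: 8·3 + 14·-2 + 17·1.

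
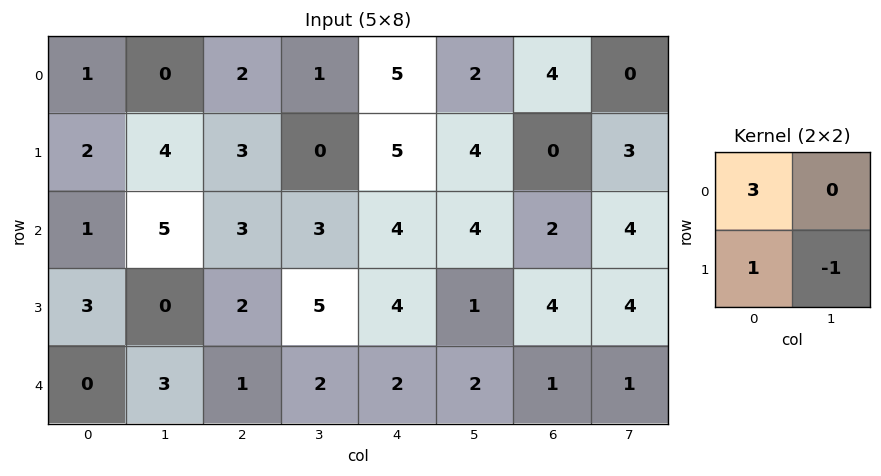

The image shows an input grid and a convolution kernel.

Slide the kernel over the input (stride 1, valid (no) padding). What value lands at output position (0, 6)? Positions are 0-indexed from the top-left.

The receptive field on the input at this output position is [4 0 / 0 3]. Elementwise product with the kernel and sum: 4·3 + 0·1 + 3·-1.

9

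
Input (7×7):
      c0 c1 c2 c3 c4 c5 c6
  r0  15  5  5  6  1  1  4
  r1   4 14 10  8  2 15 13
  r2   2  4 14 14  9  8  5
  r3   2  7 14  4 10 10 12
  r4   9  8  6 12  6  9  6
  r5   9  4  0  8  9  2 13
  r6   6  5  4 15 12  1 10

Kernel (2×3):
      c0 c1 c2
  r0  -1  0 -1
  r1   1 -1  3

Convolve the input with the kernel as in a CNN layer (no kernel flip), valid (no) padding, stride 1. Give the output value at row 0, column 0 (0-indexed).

0

The receptive field on the input at this output position is [15 5 5 / 4 14 10]. Elementwise product with the kernel and sum: 15·-1 + 5·-1 + 4·1 + 14·-1 + 10·3.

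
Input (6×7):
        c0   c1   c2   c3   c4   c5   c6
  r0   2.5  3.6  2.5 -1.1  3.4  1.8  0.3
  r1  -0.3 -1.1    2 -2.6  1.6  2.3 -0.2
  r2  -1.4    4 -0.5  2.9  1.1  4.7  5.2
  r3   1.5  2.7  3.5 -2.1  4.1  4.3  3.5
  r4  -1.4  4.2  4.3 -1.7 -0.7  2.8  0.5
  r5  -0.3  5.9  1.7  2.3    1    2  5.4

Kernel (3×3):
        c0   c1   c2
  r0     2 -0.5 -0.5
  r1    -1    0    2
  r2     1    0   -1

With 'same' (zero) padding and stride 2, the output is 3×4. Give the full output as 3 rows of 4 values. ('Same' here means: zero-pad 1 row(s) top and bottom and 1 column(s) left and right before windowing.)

Output[0,0]: The receptive field on the zero-padded input at this output position is [0 0 0 / 0 2.5 3.6 / 0 -0.3 -1.1]. Elementwise product with the kernel and sum: 0·2 + 0·-0.5 + 0·-0.5 + 0·-1 + 3.6·2 + 0·1 + -1.1·-1.
Output[0,1]: The receptive field on the zero-padded input at this output position is [0 0 0 / 3.6 2.5 -1.1 / -1.1 2 -2.6]. Elementwise product with the kernel and sum: 0·2 + 0·-0.5 + 0·-0.5 + 3.6·-1 + -1.1·2 + -1.1·1 + -2.6·-1.

8.3 -4.3 -0.2 0.5
6 4.7 -7.05 4.3
0.4 0.7 -0.8 6.05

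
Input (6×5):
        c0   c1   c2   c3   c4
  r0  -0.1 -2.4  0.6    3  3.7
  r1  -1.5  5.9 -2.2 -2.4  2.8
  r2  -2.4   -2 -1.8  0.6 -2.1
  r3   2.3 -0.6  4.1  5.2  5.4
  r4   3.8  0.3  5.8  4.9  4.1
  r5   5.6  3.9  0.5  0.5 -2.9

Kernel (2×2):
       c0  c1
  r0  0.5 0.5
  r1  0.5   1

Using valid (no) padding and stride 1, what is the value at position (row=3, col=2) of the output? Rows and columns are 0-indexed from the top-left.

12.45

The receptive field on the input at this output position is [4.1 5.2 / 5.8 4.9]. Elementwise product with the kernel and sum: 4.1·0.5 + 5.2·0.5 + 5.8·0.5 + 4.9·1.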